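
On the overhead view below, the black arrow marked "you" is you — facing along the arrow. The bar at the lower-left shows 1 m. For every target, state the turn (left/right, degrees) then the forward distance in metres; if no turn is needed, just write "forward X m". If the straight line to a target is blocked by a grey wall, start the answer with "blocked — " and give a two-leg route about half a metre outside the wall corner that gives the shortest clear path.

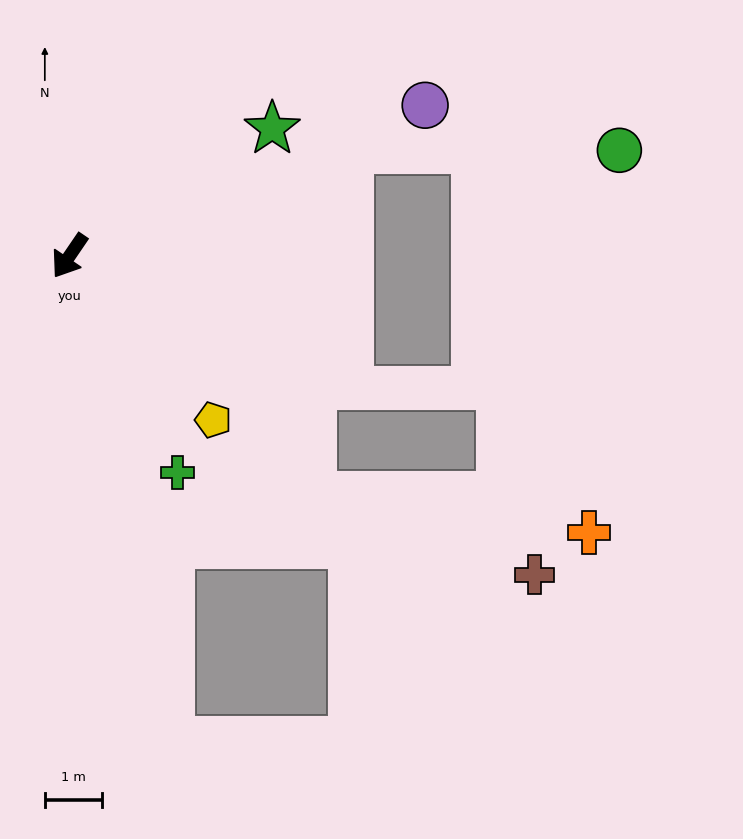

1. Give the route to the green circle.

blocked — turn left 145°, forward 5.2 m, then turn right 21°, forward 4.7 m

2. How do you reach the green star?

turn left 156°, forward 4.2 m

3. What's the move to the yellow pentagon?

turn left 75°, forward 3.8 m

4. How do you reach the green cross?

turn left 61°, forward 4.2 m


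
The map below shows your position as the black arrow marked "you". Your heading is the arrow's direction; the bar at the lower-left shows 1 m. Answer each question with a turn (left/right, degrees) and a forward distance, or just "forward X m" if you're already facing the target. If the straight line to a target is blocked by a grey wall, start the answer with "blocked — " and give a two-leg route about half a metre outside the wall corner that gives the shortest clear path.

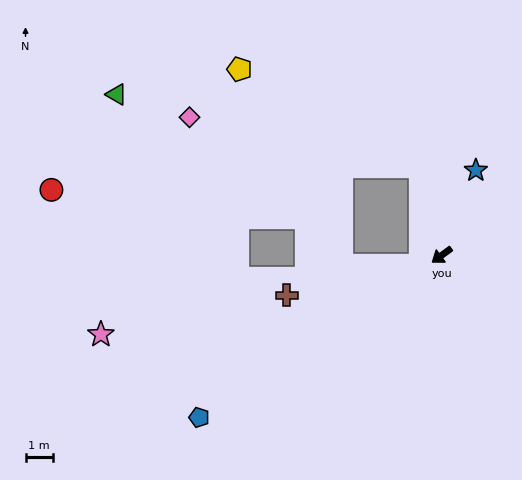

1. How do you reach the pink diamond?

blocked — turn right 113°, forward 3.3 m, then turn left 65°, forward 8.6 m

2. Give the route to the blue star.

turn right 148°, forward 3.3 m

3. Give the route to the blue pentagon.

turn right 2°, forward 10.6 m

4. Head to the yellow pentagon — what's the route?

blocked — turn right 113°, forward 3.3 m, then turn left 48°, forward 7.5 m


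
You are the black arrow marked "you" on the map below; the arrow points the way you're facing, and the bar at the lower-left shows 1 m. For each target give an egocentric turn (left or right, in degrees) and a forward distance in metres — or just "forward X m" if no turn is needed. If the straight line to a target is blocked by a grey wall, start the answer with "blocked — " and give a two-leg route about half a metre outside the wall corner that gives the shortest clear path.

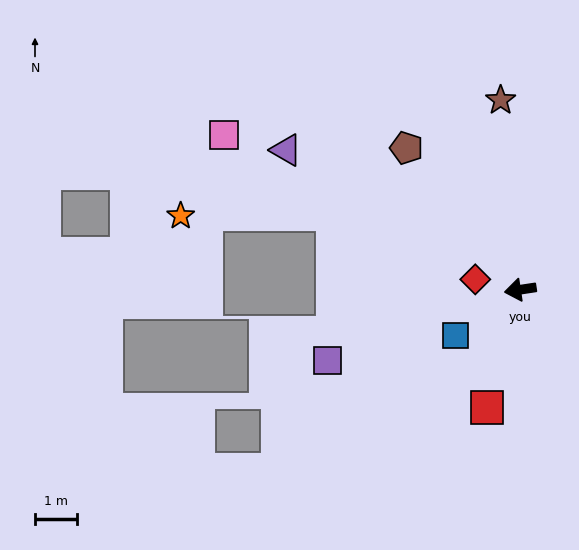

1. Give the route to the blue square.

turn left 27°, forward 1.9 m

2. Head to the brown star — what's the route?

turn right 93°, forward 4.6 m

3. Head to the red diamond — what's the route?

turn right 22°, forward 1.1 m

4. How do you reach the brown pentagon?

turn right 60°, forward 4.4 m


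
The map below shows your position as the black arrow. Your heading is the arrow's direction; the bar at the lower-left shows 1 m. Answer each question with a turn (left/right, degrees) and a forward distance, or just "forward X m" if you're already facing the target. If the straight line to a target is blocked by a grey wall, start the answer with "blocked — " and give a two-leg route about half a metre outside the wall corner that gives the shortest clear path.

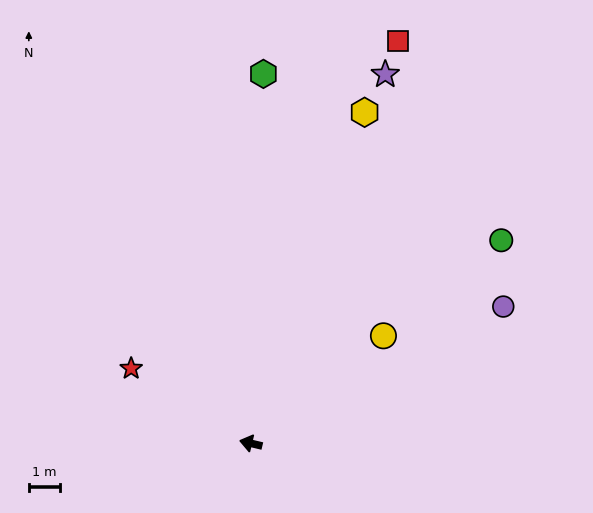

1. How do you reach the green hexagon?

turn right 79°, forward 11.9 m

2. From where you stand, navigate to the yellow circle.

turn right 128°, forward 5.5 m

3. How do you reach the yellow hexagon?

turn right 96°, forward 11.3 m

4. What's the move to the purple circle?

turn right 138°, forward 9.3 m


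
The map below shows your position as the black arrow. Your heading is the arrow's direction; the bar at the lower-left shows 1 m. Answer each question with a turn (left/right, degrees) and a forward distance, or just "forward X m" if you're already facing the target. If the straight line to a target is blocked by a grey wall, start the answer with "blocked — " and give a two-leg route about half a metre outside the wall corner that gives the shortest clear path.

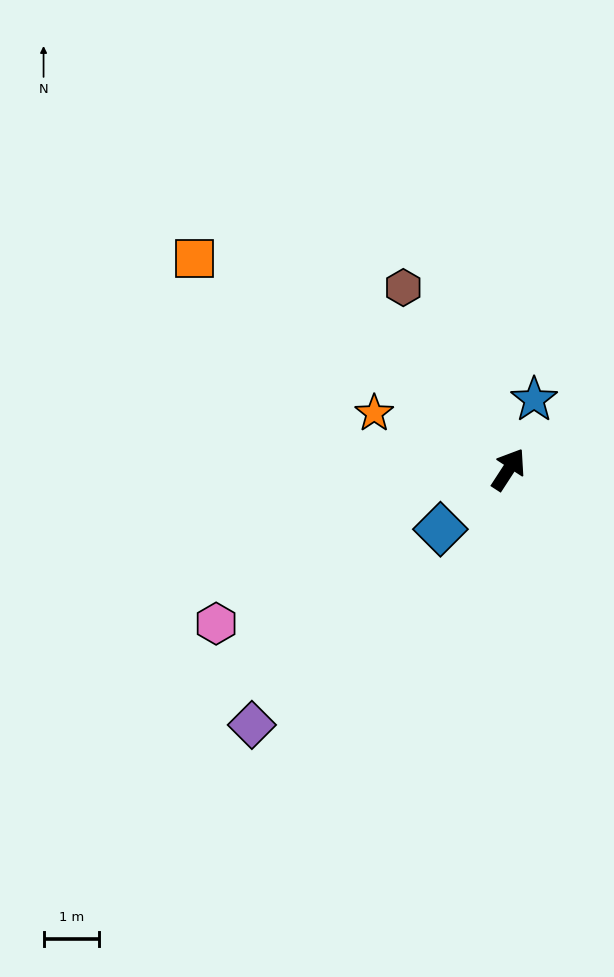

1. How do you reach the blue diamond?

turn left 164°, forward 1.6 m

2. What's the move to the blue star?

turn left 13°, forward 1.3 m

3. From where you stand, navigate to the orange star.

turn left 100°, forward 2.6 m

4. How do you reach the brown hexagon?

turn left 63°, forward 3.8 m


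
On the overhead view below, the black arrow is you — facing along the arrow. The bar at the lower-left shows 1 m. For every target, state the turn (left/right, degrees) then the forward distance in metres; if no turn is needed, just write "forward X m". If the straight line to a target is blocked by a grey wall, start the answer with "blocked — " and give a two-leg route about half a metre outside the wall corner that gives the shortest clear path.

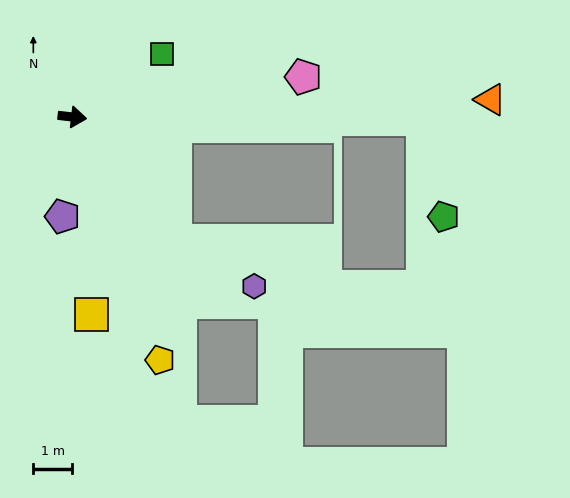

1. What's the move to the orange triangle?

turn left 9°, forward 10.7 m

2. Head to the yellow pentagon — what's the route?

turn right 64°, forward 6.6 m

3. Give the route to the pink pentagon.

turn left 16°, forward 6.0 m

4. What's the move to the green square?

turn left 42°, forward 2.8 m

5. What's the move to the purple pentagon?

turn right 89°, forward 2.6 m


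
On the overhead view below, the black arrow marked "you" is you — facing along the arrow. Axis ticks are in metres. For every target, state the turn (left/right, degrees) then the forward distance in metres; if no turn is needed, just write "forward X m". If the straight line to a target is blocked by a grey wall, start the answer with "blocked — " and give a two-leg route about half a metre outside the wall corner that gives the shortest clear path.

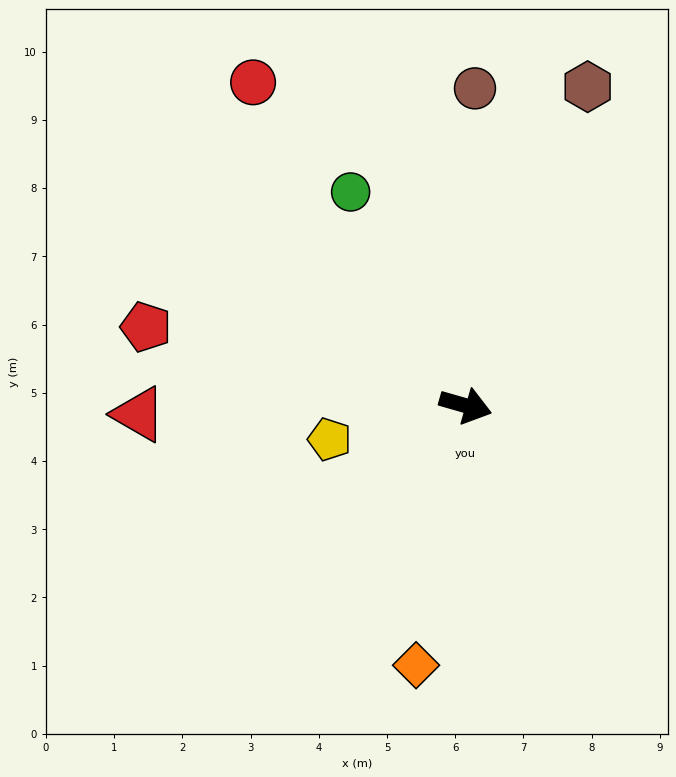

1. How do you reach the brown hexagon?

turn left 85°, forward 5.0 m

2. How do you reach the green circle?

turn left 134°, forward 3.6 m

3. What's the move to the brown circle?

turn left 104°, forward 4.7 m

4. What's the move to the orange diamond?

turn right 85°, forward 3.9 m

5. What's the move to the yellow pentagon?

turn right 150°, forward 2.1 m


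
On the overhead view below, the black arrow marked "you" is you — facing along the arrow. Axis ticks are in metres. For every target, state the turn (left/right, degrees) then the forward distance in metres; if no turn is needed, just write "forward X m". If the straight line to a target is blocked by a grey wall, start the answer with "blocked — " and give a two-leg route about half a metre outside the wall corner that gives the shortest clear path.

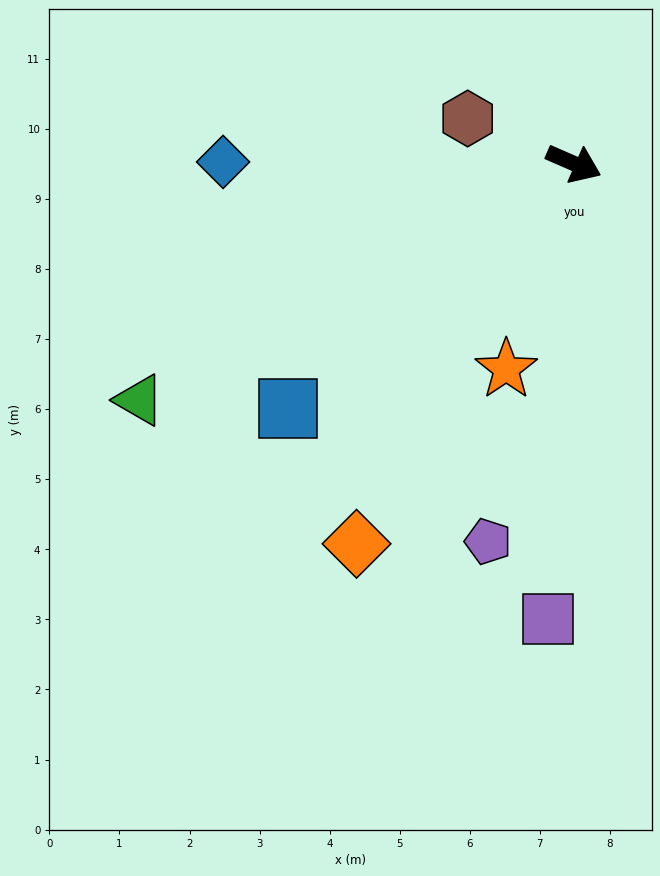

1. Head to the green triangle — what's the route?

turn right 128°, forward 7.1 m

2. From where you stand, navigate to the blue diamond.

turn right 157°, forward 5.0 m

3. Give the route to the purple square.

turn right 70°, forward 6.5 m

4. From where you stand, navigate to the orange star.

turn right 85°, forward 3.1 m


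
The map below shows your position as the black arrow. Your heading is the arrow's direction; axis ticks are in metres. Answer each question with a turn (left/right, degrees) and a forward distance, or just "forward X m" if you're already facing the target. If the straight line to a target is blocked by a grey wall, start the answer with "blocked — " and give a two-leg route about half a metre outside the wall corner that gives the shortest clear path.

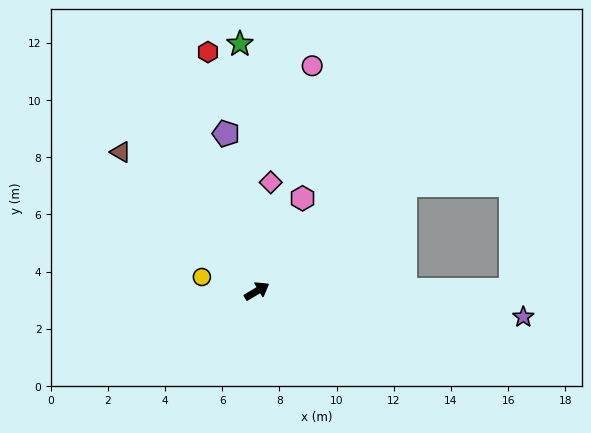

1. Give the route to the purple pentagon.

turn left 70°, forward 5.6 m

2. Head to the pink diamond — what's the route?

turn left 52°, forward 3.8 m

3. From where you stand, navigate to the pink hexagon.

turn left 33°, forward 3.6 m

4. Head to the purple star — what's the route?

turn right 36°, forward 9.4 m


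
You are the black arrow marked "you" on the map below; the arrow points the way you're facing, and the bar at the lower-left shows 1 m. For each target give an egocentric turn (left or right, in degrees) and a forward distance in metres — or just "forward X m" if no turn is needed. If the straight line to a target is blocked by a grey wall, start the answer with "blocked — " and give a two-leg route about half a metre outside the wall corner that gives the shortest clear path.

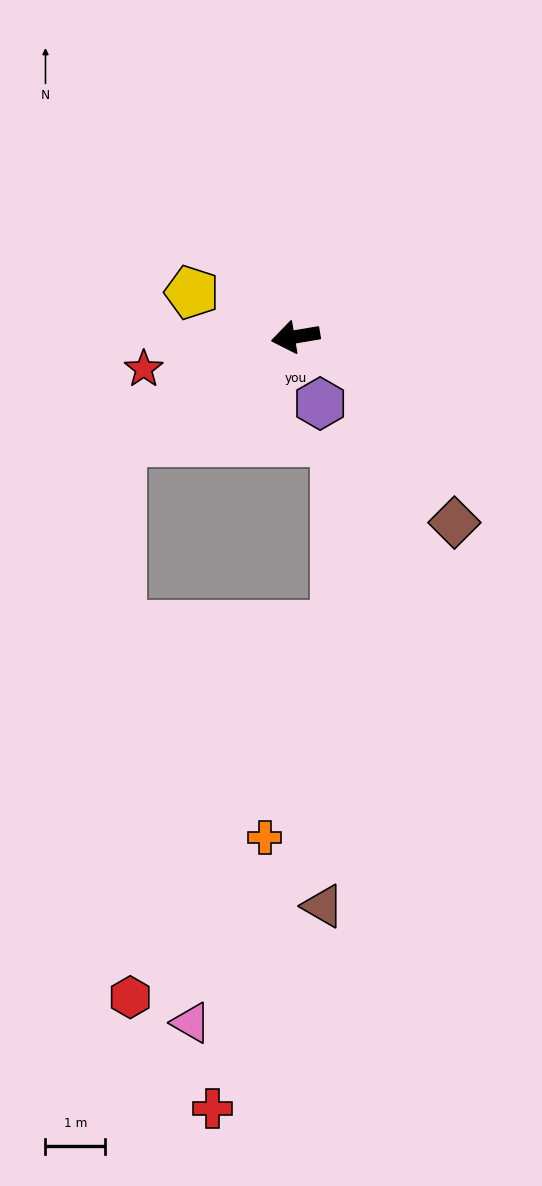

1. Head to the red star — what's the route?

turn left 2°, forward 2.6 m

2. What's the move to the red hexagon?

blocked — turn left 21°, forward 3.4 m, then turn left 60°, forward 9.3 m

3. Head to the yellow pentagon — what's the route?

turn right 33°, forward 1.9 m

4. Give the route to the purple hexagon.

turn left 101°, forward 1.2 m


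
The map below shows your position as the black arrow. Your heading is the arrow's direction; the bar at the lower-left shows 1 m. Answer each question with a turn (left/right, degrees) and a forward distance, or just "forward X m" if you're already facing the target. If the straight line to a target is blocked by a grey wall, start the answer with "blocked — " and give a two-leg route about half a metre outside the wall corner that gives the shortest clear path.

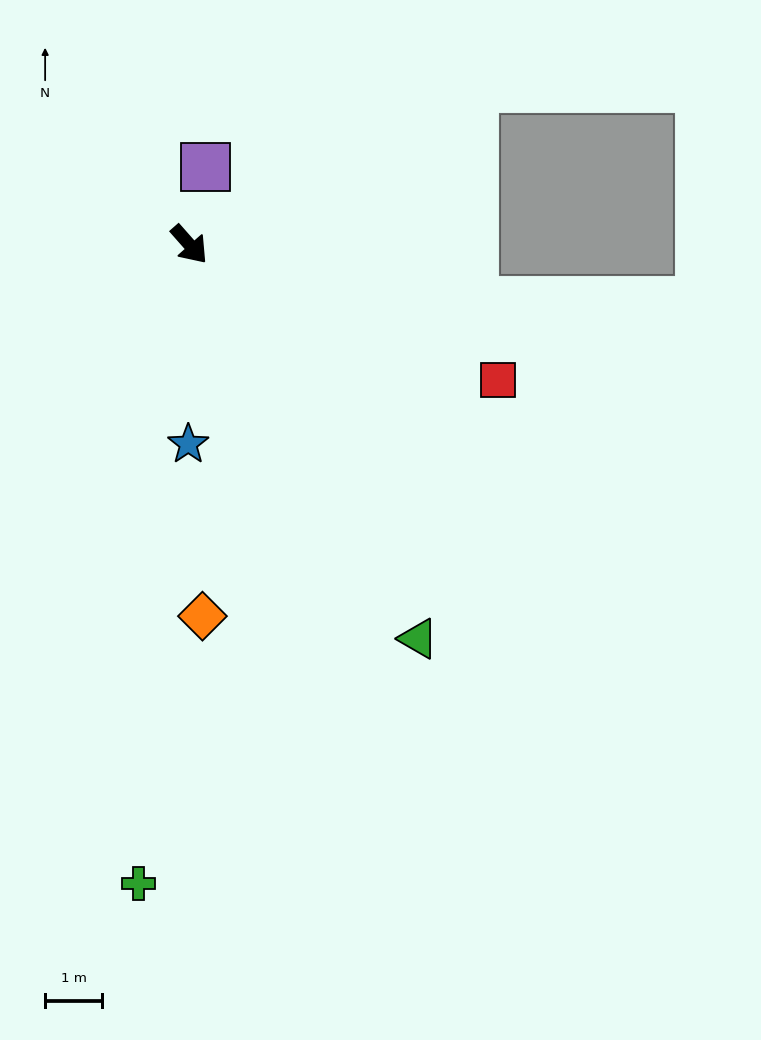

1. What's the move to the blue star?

turn right 42°, forward 3.5 m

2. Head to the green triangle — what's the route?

turn right 11°, forward 8.0 m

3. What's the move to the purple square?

turn left 127°, forward 1.4 m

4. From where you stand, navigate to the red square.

turn left 25°, forward 5.9 m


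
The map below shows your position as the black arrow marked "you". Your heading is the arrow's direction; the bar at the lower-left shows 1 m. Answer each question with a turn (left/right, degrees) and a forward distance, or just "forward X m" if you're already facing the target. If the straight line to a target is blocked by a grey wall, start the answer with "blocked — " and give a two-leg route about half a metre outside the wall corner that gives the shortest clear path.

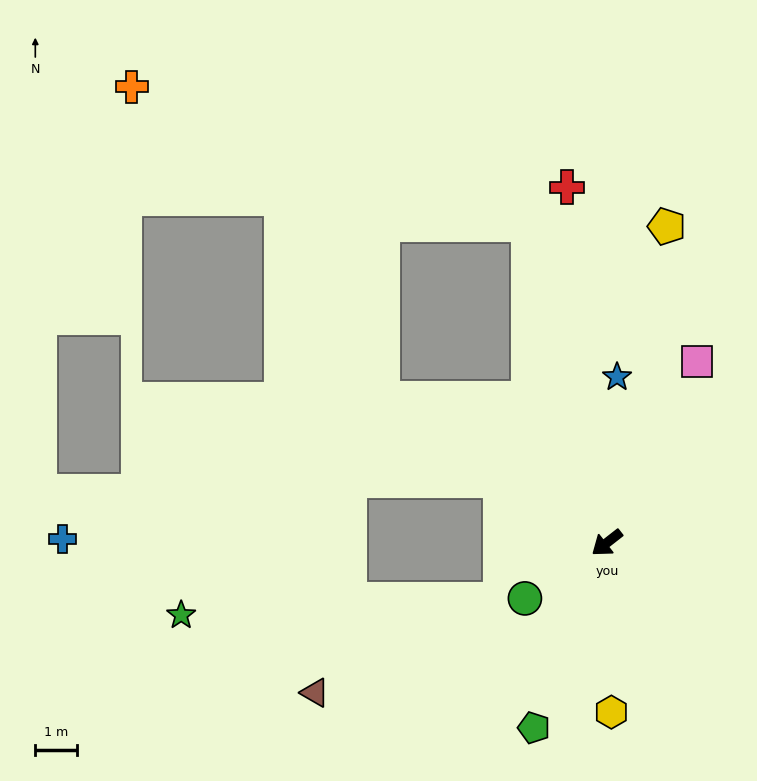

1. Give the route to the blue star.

turn right 132°, forward 3.9 m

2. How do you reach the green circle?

turn right 4°, forward 2.4 m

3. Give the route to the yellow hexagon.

turn left 54°, forward 4.0 m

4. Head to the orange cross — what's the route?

blocked — turn right 114°, forward 7.8 m, then turn left 57°, forward 10.0 m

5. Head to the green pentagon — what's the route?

turn left 30°, forward 4.7 m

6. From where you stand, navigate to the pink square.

turn right 154°, forward 4.8 m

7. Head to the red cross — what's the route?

turn right 122°, forward 8.5 m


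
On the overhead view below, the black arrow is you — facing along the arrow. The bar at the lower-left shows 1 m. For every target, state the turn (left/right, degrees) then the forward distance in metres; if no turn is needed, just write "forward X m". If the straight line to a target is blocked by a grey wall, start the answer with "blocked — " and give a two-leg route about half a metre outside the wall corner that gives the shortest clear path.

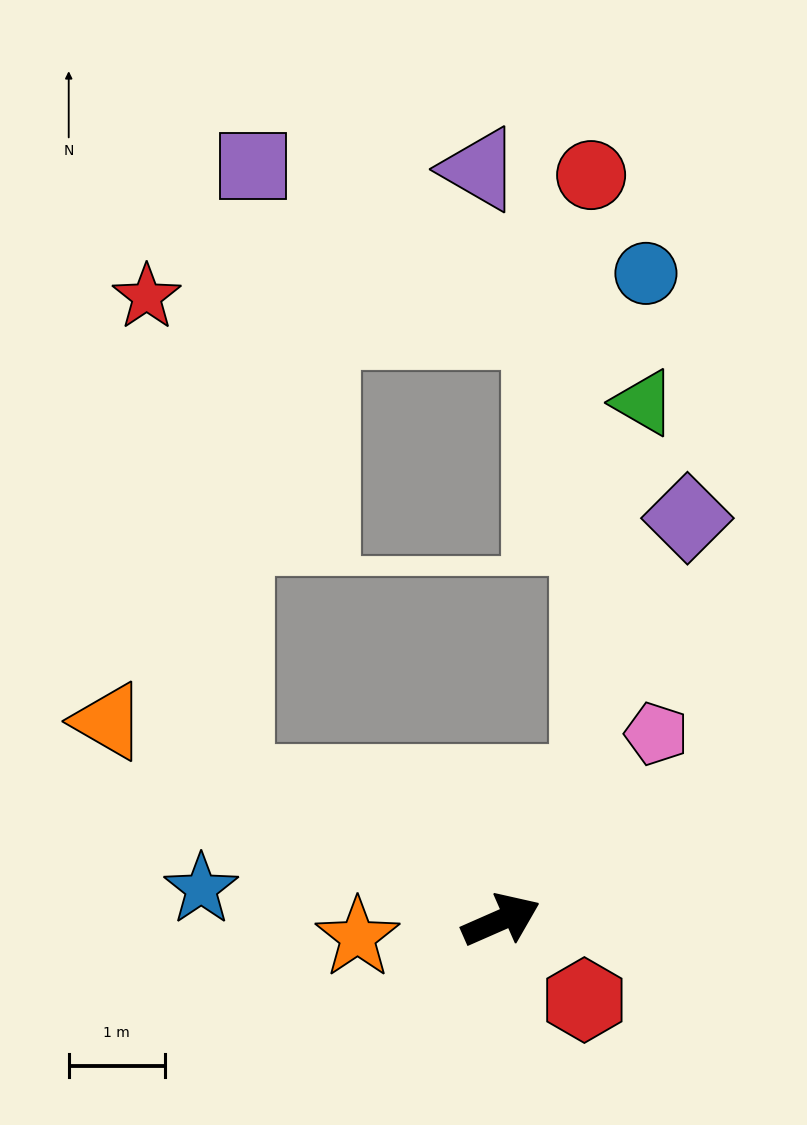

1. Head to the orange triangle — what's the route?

turn left 129°, forward 4.6 m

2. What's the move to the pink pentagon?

turn left 26°, forward 2.5 m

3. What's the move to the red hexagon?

turn right 68°, forward 1.2 m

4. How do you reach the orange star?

turn left 163°, forward 1.5 m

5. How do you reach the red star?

blocked — turn left 130°, forward 3.1 m, then turn right 54°, forward 5.2 m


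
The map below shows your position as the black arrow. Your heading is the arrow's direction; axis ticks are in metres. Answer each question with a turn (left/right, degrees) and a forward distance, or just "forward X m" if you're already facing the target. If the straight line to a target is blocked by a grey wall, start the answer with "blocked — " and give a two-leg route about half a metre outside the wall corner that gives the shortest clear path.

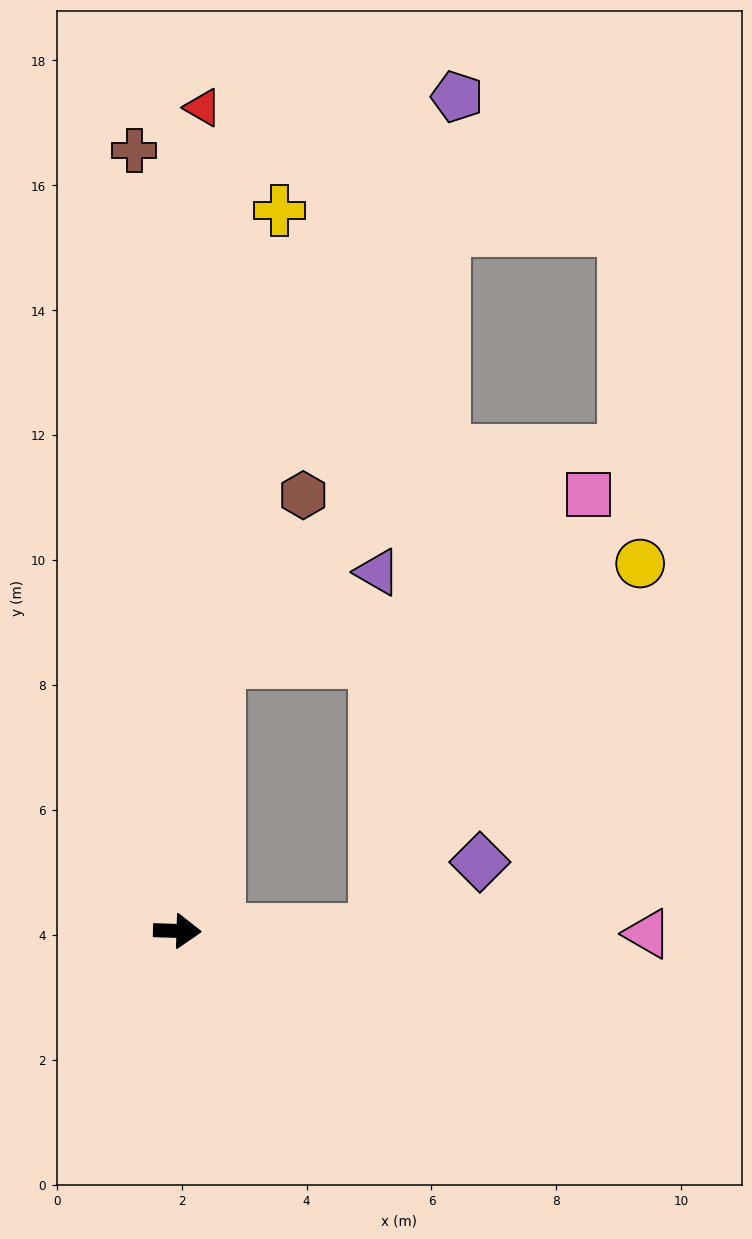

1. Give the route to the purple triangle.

blocked — turn left 83°, forward 4.4 m, then turn right 52°, forward 2.9 m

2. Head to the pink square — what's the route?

blocked — turn left 2°, forward 3.2 m, then turn left 64°, forward 7.8 m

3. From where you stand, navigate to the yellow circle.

blocked — turn left 2°, forward 3.2 m, then turn left 54°, forward 7.2 m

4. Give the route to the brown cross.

turn left 95°, forward 12.5 m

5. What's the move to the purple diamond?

blocked — turn left 2°, forward 3.2 m, then turn left 33°, forward 2.0 m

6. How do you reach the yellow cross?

turn left 84°, forward 11.7 m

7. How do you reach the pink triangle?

forward 7.5 m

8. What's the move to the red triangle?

turn left 90°, forward 13.2 m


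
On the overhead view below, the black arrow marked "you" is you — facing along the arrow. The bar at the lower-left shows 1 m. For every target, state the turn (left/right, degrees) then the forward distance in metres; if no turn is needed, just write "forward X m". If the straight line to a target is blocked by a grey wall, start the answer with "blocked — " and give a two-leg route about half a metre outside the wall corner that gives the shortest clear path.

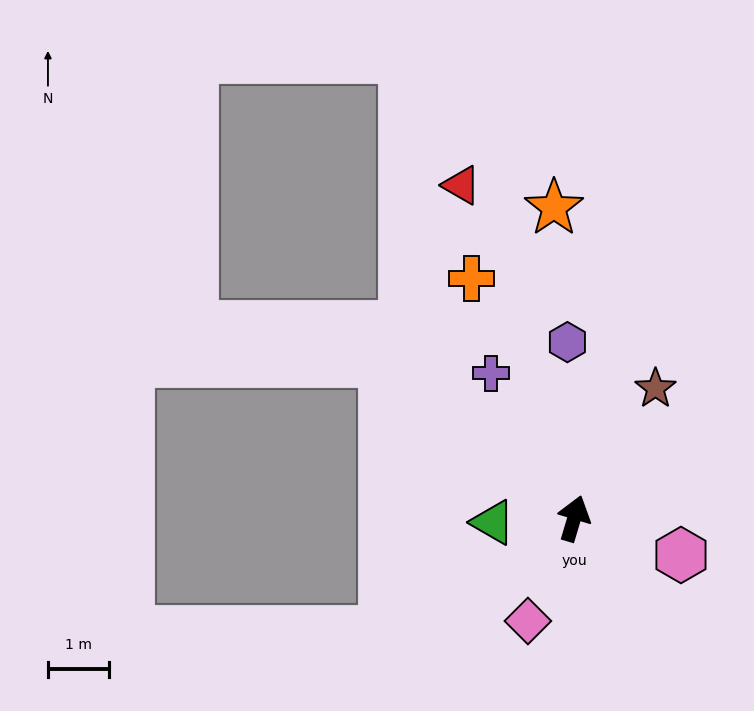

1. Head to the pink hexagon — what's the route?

turn right 92°, forward 1.8 m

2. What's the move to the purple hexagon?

turn left 19°, forward 2.9 m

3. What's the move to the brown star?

turn right 15°, forward 2.5 m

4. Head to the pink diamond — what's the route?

turn left 172°, forward 1.8 m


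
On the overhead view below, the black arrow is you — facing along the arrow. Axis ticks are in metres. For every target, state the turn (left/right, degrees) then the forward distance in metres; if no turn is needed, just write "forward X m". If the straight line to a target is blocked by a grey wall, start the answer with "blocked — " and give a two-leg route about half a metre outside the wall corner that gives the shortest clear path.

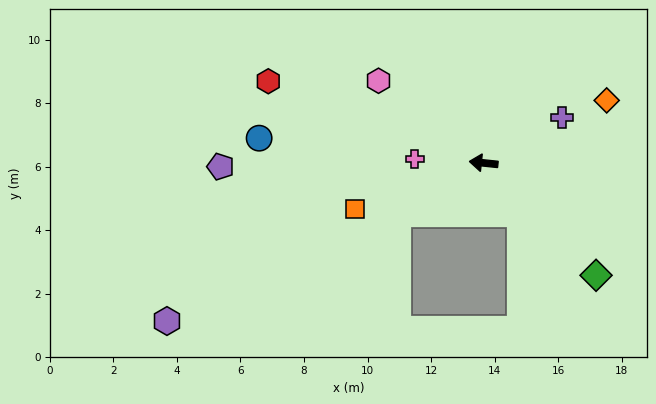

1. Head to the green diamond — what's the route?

turn left 141°, forward 5.0 m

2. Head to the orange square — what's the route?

turn left 26°, forward 4.3 m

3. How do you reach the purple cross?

turn right 144°, forward 2.9 m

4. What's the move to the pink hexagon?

turn right 32°, forward 4.2 m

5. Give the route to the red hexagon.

turn right 15°, forward 7.2 m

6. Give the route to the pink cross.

turn left 2°, forward 2.2 m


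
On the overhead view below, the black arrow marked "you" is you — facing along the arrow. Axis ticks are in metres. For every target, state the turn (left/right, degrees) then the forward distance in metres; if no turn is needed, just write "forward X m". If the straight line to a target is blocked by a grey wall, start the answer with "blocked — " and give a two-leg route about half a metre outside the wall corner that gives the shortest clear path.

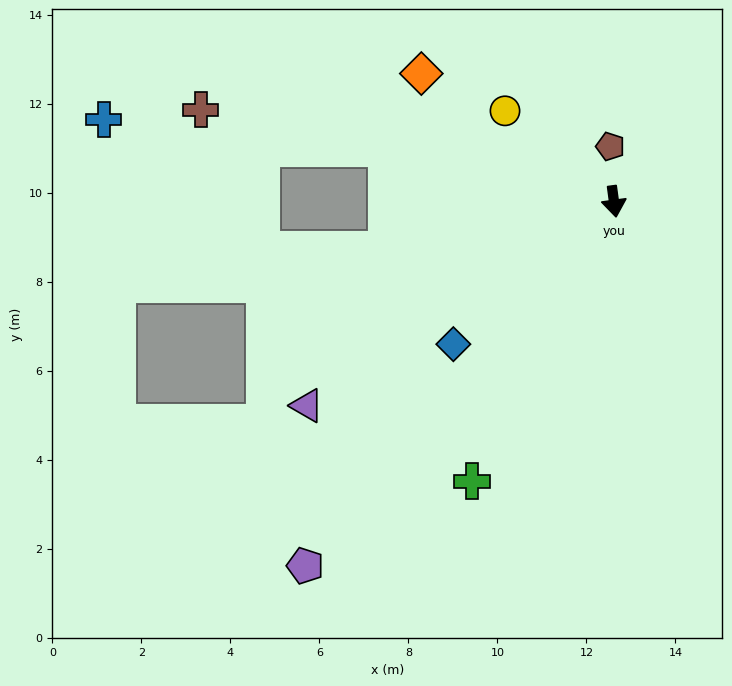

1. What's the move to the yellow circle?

turn right 137°, forward 3.2 m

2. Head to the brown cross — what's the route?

turn right 110°, forward 9.5 m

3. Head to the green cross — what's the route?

turn right 35°, forward 7.1 m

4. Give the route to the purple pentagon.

turn right 48°, forward 10.7 m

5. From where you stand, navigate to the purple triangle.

turn right 64°, forward 8.3 m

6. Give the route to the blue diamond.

turn right 56°, forward 4.8 m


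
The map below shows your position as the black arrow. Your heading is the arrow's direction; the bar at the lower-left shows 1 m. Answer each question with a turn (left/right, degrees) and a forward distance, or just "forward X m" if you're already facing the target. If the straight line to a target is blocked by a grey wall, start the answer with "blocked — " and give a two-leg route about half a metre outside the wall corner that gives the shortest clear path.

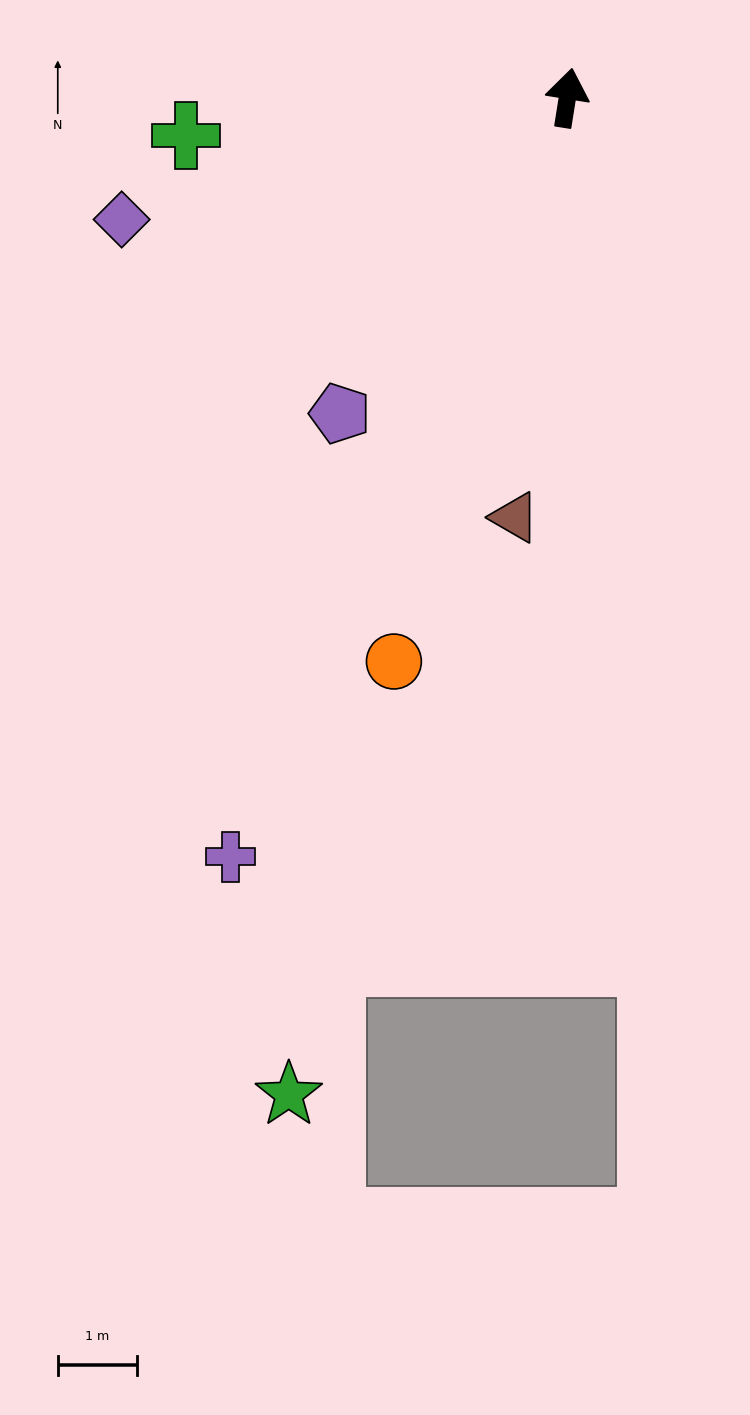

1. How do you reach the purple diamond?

turn left 114°, forward 5.8 m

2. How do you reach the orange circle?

turn left 172°, forward 7.4 m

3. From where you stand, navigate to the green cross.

turn left 105°, forward 4.8 m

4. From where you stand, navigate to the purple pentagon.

turn left 153°, forward 4.9 m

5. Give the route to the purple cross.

turn left 165°, forward 10.5 m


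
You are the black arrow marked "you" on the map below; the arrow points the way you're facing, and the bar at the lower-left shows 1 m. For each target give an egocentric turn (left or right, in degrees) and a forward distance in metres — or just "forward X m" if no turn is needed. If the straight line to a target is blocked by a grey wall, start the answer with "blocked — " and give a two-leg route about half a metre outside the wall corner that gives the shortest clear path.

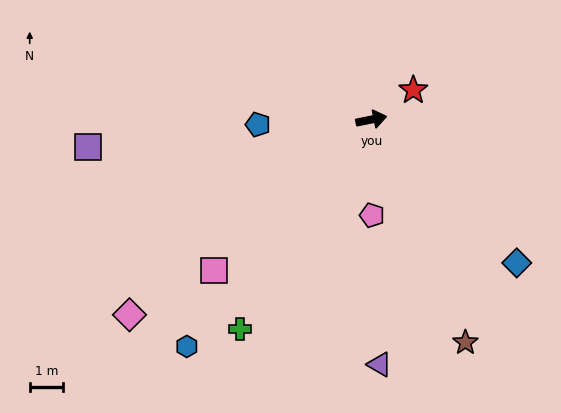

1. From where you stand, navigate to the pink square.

turn right 148°, forward 6.5 m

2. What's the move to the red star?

turn left 24°, forward 1.5 m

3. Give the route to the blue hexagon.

turn right 141°, forward 8.8 m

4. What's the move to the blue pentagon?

turn left 171°, forward 3.4 m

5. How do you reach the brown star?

turn right 79°, forward 7.3 m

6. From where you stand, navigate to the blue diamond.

turn right 56°, forward 6.1 m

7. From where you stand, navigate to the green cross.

turn right 134°, forward 7.4 m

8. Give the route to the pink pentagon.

turn right 101°, forward 2.9 m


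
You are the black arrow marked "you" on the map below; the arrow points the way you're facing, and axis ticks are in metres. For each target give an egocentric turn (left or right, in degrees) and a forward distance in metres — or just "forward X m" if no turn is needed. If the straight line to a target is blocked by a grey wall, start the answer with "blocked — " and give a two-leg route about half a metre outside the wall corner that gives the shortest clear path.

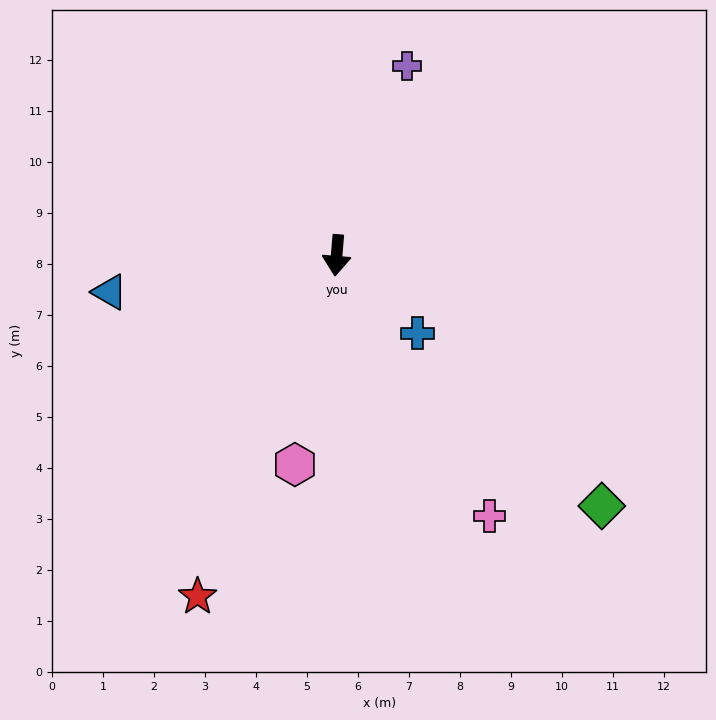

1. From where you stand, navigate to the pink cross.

turn left 35°, forward 5.9 m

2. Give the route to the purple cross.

turn left 164°, forward 4.0 m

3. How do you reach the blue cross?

turn left 51°, forward 2.2 m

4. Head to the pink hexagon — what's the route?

turn right 7°, forward 4.2 m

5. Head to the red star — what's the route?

turn right 18°, forward 7.2 m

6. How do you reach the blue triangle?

turn right 76°, forward 4.5 m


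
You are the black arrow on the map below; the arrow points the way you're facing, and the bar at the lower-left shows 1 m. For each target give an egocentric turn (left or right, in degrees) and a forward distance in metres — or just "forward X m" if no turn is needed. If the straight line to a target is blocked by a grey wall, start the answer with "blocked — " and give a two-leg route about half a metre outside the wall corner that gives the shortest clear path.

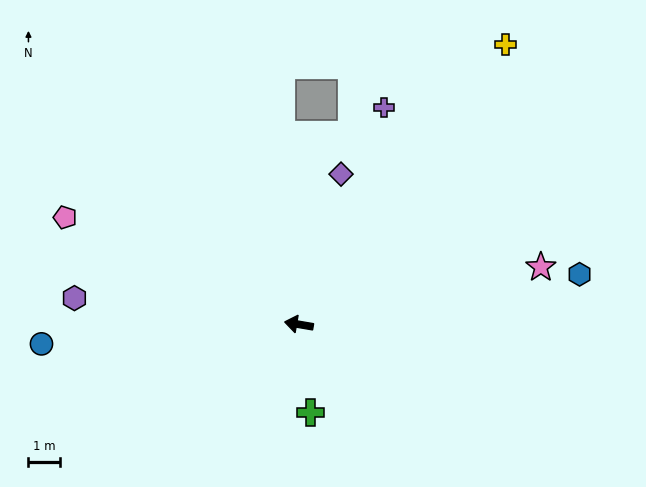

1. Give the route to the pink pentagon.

turn right 15°, forward 8.1 m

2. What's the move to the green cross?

turn left 107°, forward 2.8 m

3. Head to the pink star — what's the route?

turn right 157°, forward 7.8 m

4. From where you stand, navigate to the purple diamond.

turn right 96°, forward 4.9 m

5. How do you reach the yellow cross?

turn right 117°, forward 10.9 m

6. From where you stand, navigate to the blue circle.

turn left 14°, forward 8.1 m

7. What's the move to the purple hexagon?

turn left 3°, forward 7.1 m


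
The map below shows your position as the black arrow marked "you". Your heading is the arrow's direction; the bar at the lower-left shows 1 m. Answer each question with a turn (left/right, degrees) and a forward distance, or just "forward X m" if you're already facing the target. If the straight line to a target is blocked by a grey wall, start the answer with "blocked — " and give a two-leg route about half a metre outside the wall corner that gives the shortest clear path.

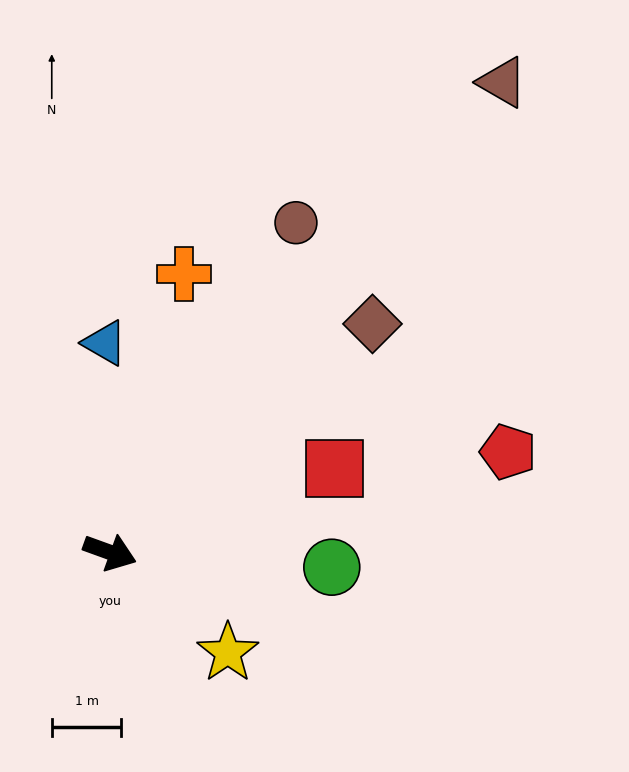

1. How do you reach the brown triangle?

turn left 70°, forward 8.8 m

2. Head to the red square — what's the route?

turn left 40°, forward 3.4 m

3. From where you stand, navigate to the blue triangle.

turn left 111°, forward 3.0 m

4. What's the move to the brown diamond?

turn left 61°, forward 5.0 m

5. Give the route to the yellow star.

turn right 21°, forward 2.2 m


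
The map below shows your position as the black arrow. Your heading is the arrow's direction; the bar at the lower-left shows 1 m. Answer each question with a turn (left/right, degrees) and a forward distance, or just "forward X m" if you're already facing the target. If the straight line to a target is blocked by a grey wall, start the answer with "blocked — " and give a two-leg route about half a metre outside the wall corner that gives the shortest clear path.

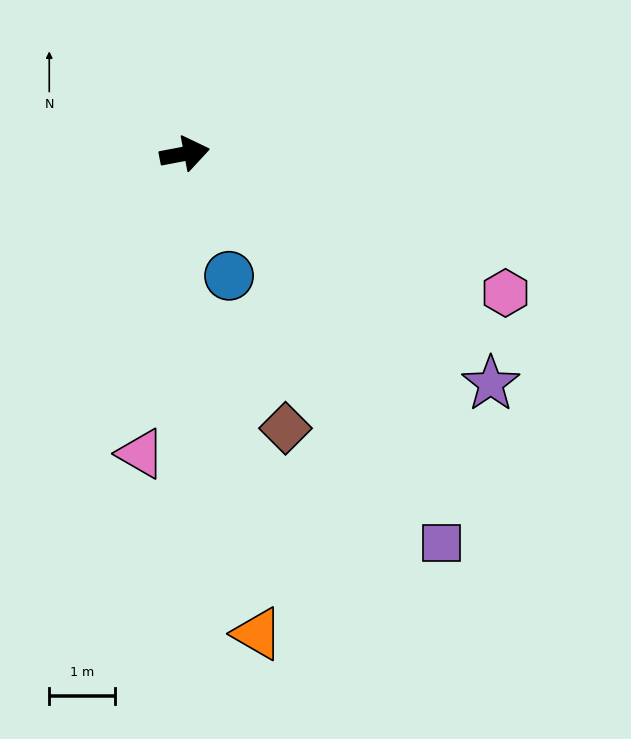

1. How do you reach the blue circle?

turn right 81°, forward 2.0 m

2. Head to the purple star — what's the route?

turn right 48°, forward 5.9 m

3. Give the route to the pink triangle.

turn right 109°, forward 4.6 m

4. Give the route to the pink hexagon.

turn right 34°, forward 5.4 m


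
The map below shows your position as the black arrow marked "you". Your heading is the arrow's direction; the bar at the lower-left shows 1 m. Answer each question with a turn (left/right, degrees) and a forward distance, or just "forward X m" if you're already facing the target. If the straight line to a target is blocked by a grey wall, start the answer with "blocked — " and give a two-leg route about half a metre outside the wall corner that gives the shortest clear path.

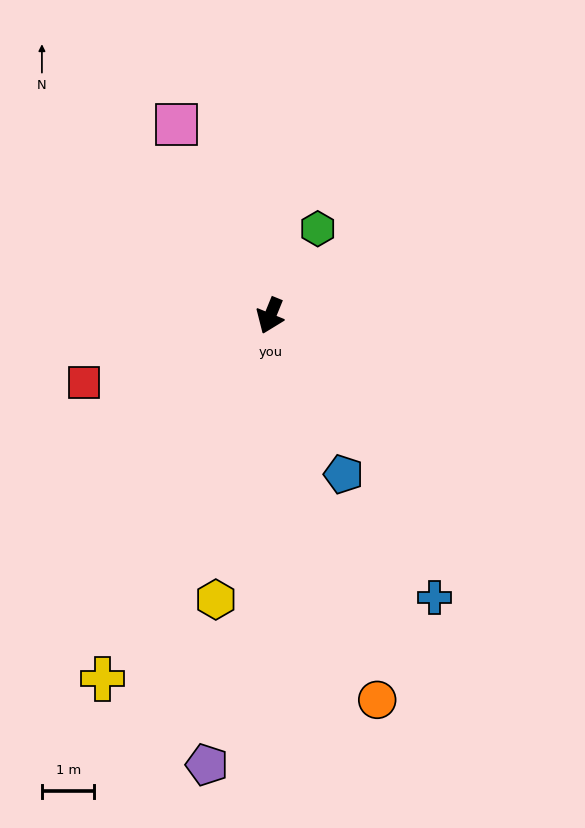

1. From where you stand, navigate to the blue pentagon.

turn left 47°, forward 3.3 m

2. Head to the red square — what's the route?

turn right 48°, forward 3.8 m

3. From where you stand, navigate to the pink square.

turn right 132°, forward 4.1 m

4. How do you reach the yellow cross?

turn right 3°, forward 7.6 m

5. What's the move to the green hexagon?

turn left 173°, forward 1.9 m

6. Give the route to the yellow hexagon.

turn left 11°, forward 5.5 m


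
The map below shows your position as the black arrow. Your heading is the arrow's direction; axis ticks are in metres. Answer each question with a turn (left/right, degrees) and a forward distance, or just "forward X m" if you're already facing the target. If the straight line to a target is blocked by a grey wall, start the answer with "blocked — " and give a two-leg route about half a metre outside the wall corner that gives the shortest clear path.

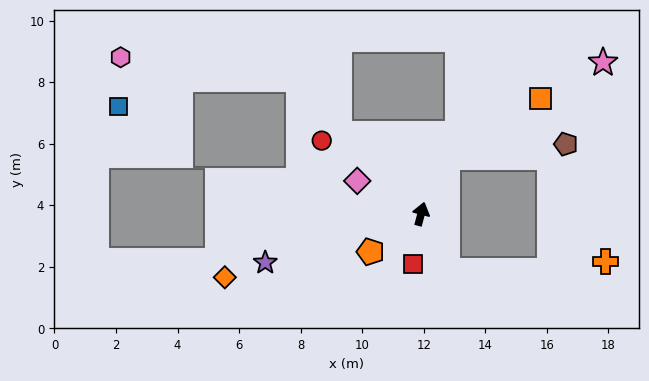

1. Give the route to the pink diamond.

turn left 77°, forward 2.3 m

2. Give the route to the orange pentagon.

turn left 142°, forward 2.1 m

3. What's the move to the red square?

turn right 174°, forward 1.7 m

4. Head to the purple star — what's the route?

turn left 122°, forward 5.3 m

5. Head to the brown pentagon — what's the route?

blocked — turn right 10°, forward 2.0 m, then turn right 59°, forward 3.9 m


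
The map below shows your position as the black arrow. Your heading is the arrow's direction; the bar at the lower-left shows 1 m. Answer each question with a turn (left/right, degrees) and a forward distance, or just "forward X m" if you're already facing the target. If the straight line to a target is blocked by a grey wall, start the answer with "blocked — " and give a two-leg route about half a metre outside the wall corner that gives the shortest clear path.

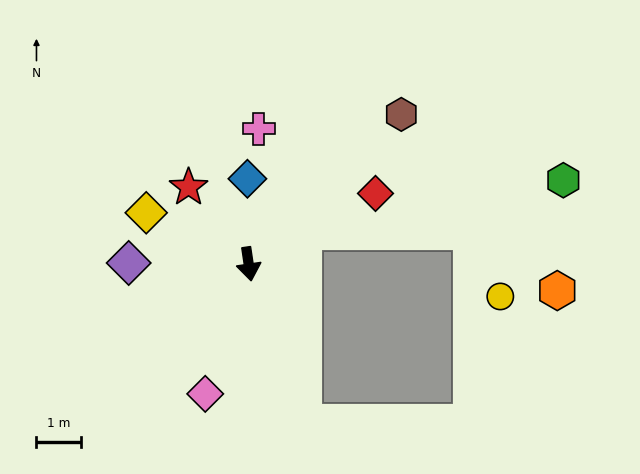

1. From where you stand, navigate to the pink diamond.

turn right 27°, forward 3.1 m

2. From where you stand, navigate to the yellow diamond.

turn right 125°, forward 2.6 m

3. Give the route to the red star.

turn right 150°, forward 2.2 m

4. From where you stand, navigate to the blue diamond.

turn left 172°, forward 1.9 m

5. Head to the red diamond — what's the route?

turn left 111°, forward 3.3 m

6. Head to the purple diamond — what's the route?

turn right 99°, forward 2.7 m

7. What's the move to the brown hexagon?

turn left 126°, forward 4.8 m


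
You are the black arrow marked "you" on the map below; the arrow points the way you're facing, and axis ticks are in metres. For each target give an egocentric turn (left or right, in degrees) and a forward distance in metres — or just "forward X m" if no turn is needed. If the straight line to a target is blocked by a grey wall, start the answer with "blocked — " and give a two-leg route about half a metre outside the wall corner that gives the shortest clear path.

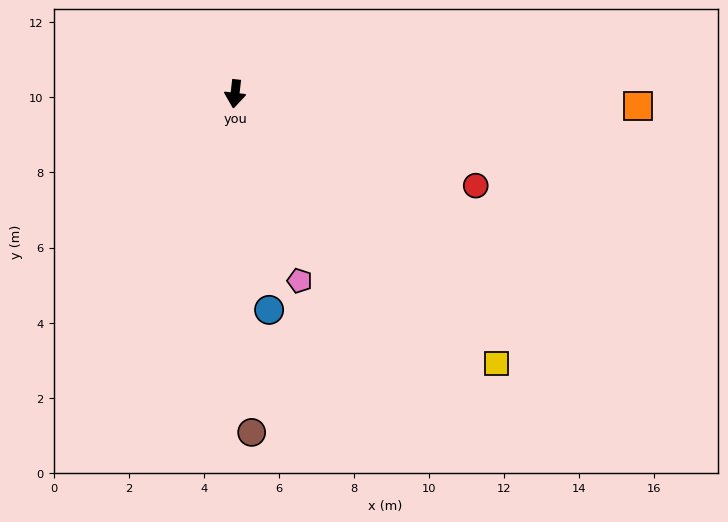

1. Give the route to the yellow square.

turn left 51°, forward 10.0 m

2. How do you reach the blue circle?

turn left 16°, forward 5.8 m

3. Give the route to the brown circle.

turn left 9°, forward 9.0 m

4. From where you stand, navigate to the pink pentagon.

turn left 26°, forward 5.3 m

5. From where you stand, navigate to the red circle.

turn left 76°, forward 6.9 m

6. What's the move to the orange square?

turn left 95°, forward 10.7 m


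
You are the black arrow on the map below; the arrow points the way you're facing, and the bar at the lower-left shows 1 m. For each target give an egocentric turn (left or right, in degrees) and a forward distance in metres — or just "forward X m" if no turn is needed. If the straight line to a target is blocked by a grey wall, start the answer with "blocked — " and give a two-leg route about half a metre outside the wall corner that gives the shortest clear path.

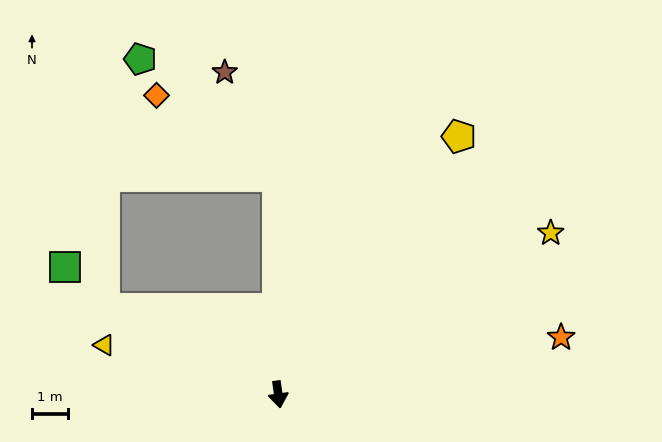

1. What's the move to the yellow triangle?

turn right 114°, forward 5.1 m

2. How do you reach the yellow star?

turn left 113°, forward 8.9 m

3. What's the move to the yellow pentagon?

turn left 137°, forward 8.8 m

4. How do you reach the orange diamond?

blocked — turn left 172°, forward 6.1 m, then turn left 56°, forward 4.1 m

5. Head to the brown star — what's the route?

blocked — turn left 172°, forward 6.1 m, then turn left 27°, forward 3.3 m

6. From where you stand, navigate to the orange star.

turn left 93°, forward 8.1 m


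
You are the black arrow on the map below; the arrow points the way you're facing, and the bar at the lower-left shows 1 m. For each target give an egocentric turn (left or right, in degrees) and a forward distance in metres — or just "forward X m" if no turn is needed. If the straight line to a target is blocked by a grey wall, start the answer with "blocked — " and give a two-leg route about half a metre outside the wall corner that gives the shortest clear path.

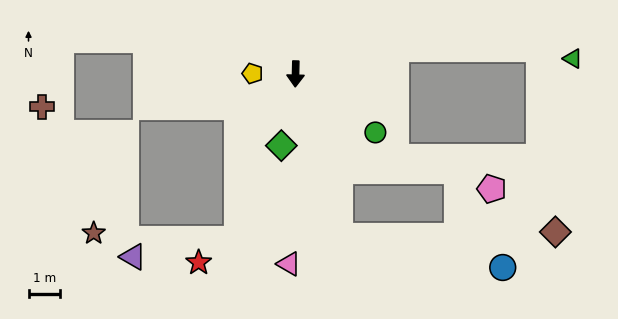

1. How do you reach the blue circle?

blocked — turn left 16°, forward 5.3 m, then turn left 64°, forward 5.3 m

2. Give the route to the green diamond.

turn right 10°, forward 2.3 m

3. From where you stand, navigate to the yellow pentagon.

turn right 89°, forward 1.4 m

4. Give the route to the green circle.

turn left 55°, forward 3.1 m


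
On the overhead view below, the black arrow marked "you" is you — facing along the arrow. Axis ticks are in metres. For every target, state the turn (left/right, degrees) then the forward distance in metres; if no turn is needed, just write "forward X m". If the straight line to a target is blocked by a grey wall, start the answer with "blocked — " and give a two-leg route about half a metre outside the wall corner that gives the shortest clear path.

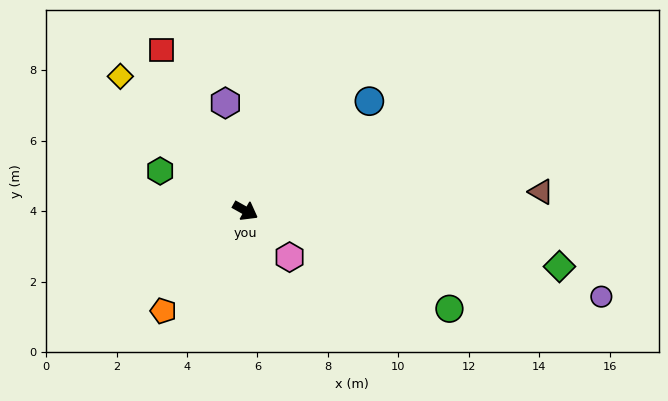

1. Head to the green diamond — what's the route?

turn left 19°, forward 9.1 m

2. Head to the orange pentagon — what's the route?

turn right 100°, forward 3.7 m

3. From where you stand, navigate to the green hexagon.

turn right 176°, forward 2.7 m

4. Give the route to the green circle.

turn left 4°, forward 6.4 m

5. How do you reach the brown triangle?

turn left 33°, forward 8.4 m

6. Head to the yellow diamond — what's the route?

turn left 162°, forward 5.2 m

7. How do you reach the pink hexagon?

turn right 17°, forward 1.8 m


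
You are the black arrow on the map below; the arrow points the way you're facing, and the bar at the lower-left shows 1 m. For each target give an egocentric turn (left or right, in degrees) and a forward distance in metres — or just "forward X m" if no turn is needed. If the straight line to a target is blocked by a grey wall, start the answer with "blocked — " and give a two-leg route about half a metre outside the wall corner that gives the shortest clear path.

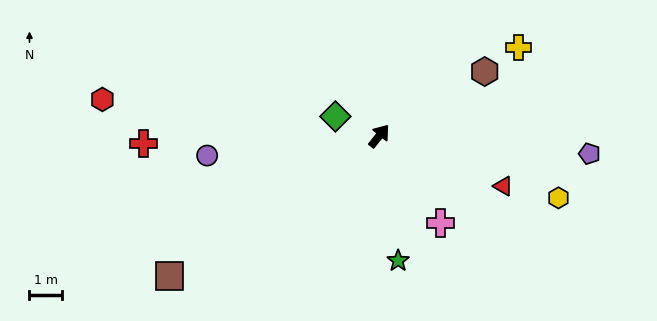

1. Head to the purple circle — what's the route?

turn left 135°, forward 5.3 m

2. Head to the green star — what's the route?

turn right 133°, forward 3.9 m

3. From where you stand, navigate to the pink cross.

turn right 106°, forward 3.3 m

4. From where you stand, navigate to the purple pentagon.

turn right 56°, forward 6.5 m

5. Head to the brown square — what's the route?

turn left 162°, forward 7.8 m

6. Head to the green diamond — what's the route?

turn left 105°, forward 1.5 m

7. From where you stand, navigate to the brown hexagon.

turn right 20°, forward 3.8 m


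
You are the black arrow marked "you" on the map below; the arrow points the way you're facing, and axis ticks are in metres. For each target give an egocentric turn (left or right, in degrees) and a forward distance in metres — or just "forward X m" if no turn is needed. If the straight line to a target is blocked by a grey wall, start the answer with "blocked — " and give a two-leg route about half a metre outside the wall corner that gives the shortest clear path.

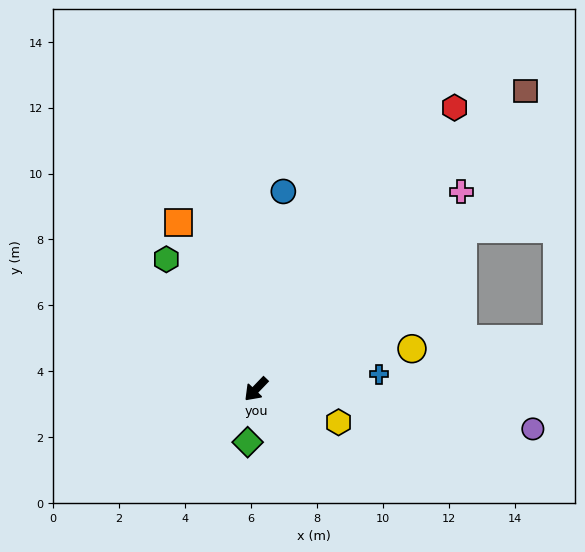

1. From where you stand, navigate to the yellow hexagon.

turn left 112°, forward 2.7 m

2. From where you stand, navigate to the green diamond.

turn left 35°, forward 1.6 m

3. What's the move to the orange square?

turn right 111°, forward 5.6 m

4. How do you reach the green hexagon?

turn right 102°, forward 4.8 m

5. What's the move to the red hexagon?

turn right 171°, forward 10.4 m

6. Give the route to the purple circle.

turn left 126°, forward 8.5 m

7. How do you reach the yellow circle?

turn left 148°, forward 4.9 m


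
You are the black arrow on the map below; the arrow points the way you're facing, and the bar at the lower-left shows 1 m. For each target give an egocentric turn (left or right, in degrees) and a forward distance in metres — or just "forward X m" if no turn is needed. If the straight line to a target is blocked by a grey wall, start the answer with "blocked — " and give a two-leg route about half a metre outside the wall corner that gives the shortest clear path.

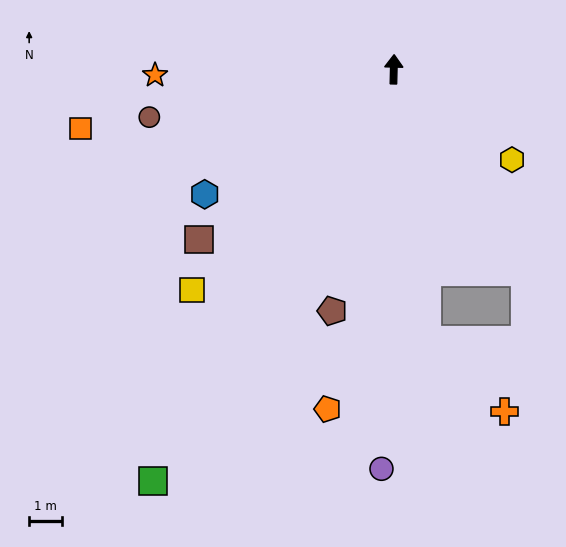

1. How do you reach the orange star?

turn left 93°, forward 7.3 m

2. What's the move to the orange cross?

blocked — turn right 172°, forward 8.3 m, then turn left 40°, forward 3.2 m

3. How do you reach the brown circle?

turn left 102°, forward 7.6 m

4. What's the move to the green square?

turn left 151°, forward 14.5 m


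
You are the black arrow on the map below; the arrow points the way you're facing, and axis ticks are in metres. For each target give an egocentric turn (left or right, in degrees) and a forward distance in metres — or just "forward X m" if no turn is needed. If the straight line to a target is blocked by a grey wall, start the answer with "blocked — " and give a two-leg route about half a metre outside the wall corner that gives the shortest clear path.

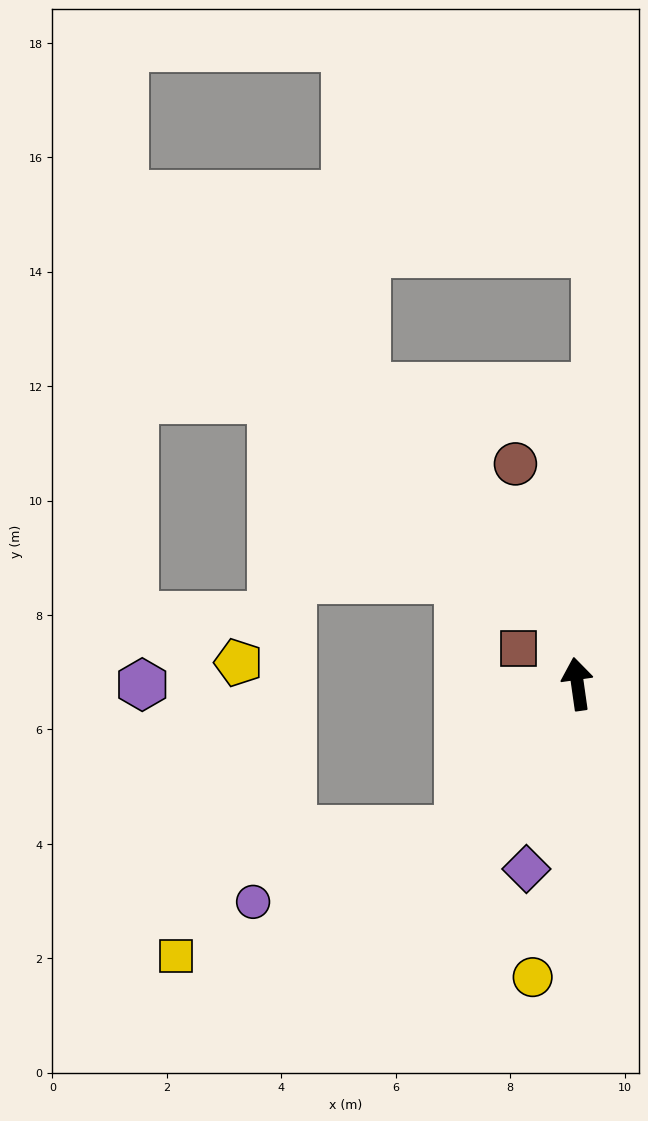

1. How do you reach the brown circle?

turn left 8°, forward 4.0 m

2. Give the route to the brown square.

turn left 51°, forward 1.2 m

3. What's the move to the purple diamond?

turn left 156°, forward 3.4 m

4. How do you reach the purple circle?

blocked — turn left 133°, forward 3.3 m, then turn right 32°, forward 3.8 m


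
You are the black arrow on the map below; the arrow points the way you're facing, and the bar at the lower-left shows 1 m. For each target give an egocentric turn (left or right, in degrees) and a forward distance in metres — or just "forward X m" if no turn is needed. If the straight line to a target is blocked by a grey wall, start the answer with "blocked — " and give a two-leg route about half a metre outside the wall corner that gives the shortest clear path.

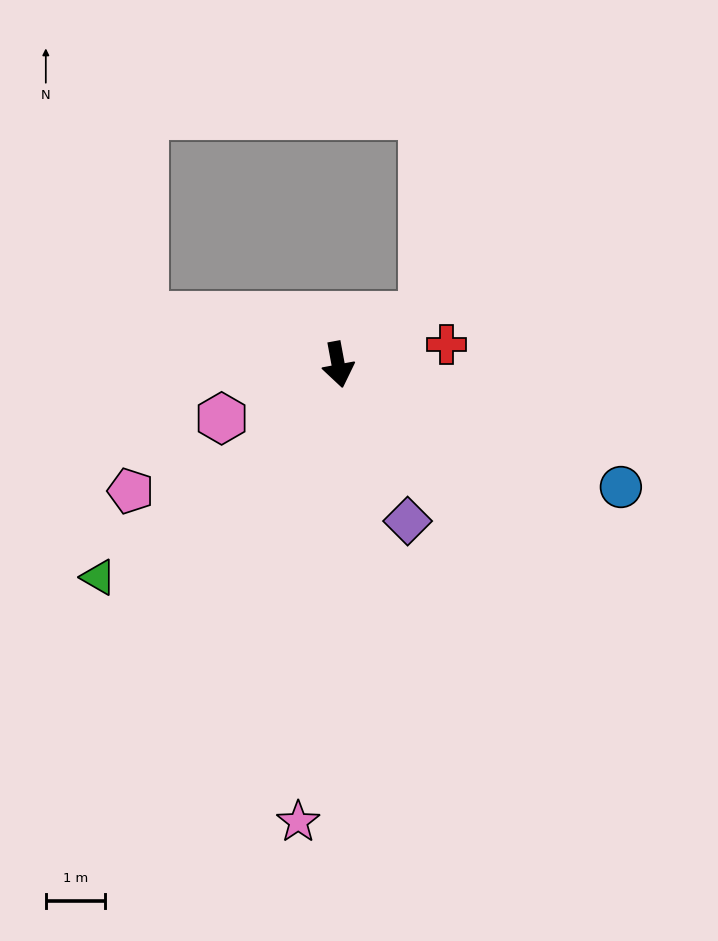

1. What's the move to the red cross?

turn left 90°, forward 1.9 m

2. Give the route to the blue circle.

turn left 56°, forward 5.2 m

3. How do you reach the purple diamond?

turn left 13°, forward 2.9 m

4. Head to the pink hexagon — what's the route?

turn right 76°, forward 2.2 m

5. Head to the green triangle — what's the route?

turn right 59°, forward 5.4 m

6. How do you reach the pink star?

turn right 16°, forward 7.8 m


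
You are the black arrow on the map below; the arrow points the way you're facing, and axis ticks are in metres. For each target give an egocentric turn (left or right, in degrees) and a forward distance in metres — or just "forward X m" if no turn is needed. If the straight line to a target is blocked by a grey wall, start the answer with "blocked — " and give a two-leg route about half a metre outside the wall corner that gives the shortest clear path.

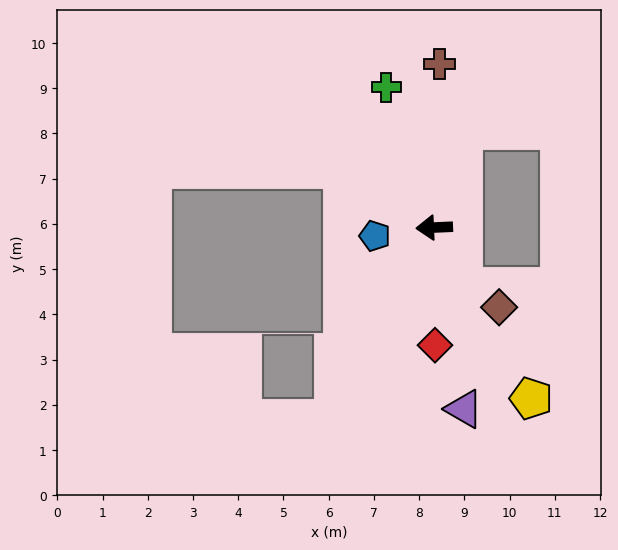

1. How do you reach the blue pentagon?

turn left 6°, forward 1.3 m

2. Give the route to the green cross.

turn right 74°, forward 3.3 m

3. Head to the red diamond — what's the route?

turn left 88°, forward 2.6 m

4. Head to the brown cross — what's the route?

turn right 94°, forward 3.6 m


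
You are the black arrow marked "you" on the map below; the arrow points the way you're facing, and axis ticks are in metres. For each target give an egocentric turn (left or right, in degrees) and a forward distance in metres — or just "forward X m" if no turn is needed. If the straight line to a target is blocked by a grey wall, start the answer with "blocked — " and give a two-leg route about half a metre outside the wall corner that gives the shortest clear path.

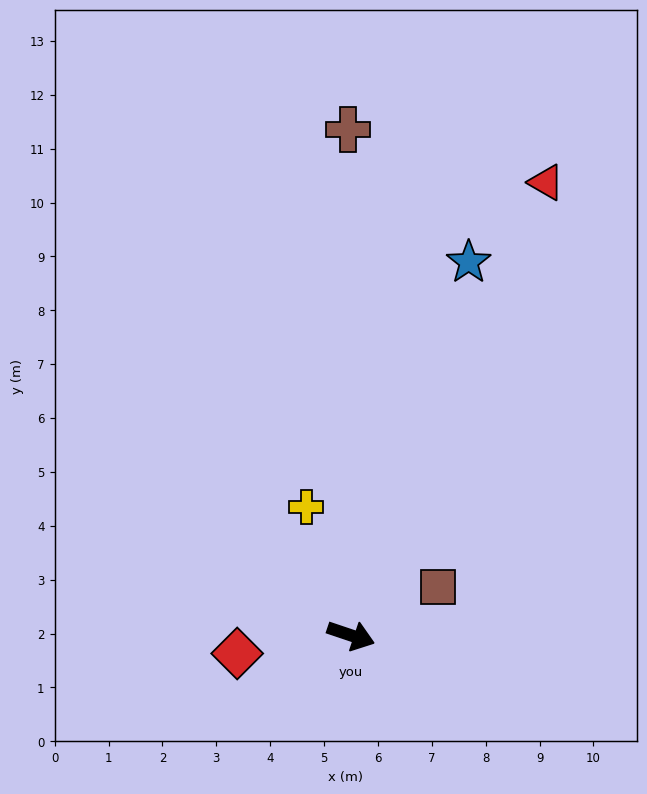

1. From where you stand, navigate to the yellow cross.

turn left 128°, forward 2.5 m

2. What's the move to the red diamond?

turn right 152°, forward 2.1 m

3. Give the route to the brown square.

turn left 47°, forward 1.8 m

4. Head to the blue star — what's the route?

turn left 91°, forward 7.3 m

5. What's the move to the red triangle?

turn left 85°, forward 9.2 m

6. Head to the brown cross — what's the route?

turn left 109°, forward 9.4 m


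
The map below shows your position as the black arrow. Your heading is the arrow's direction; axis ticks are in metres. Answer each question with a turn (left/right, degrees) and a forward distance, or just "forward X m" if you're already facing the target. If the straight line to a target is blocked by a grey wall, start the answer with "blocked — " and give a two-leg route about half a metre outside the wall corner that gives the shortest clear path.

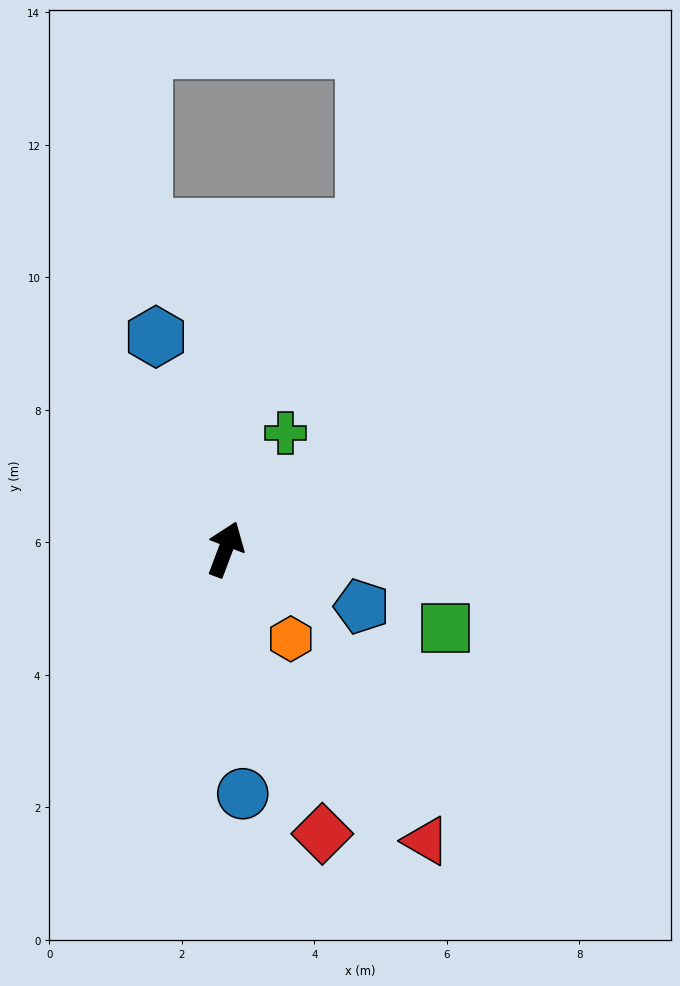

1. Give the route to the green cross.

turn right 7°, forward 2.0 m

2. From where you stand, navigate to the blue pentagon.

turn right 92°, forward 2.2 m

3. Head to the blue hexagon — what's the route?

turn left 39°, forward 3.4 m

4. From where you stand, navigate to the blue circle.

turn right 155°, forward 3.7 m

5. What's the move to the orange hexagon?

turn right 123°, forward 1.7 m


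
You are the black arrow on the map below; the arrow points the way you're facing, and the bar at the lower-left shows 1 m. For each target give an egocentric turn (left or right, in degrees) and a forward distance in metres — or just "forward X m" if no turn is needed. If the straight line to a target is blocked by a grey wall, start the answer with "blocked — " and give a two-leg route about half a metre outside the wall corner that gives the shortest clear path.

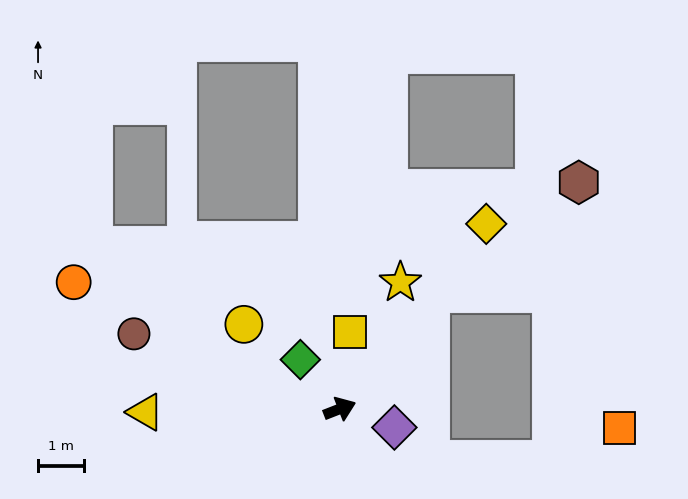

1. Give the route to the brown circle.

turn left 139°, forward 4.8 m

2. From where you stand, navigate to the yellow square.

turn left 61°, forward 1.7 m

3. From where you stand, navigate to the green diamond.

turn left 107°, forward 1.4 m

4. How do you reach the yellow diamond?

turn left 30°, forward 5.2 m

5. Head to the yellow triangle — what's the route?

turn left 160°, forward 4.3 m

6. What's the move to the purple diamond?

turn right 40°, forward 1.3 m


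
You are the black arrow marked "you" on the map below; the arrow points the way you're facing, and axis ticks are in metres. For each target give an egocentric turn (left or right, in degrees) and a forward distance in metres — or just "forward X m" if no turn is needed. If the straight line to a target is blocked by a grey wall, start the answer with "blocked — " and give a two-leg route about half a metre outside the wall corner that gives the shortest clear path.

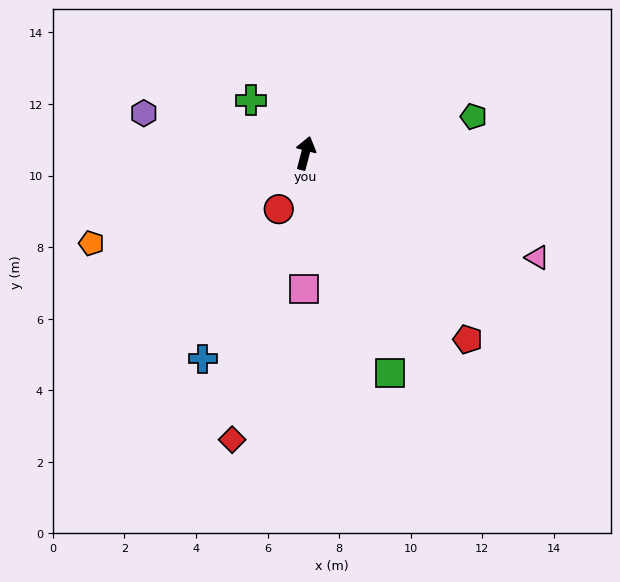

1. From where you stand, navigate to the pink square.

turn right 166°, forward 3.8 m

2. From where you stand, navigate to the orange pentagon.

turn left 127°, forward 6.5 m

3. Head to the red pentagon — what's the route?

turn right 124°, forward 6.9 m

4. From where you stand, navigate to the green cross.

turn left 60°, forward 2.1 m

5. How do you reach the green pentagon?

turn right 63°, forward 4.8 m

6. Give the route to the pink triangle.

turn right 100°, forward 7.1 m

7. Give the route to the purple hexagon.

turn left 91°, forward 4.7 m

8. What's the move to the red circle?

turn left 169°, forward 1.7 m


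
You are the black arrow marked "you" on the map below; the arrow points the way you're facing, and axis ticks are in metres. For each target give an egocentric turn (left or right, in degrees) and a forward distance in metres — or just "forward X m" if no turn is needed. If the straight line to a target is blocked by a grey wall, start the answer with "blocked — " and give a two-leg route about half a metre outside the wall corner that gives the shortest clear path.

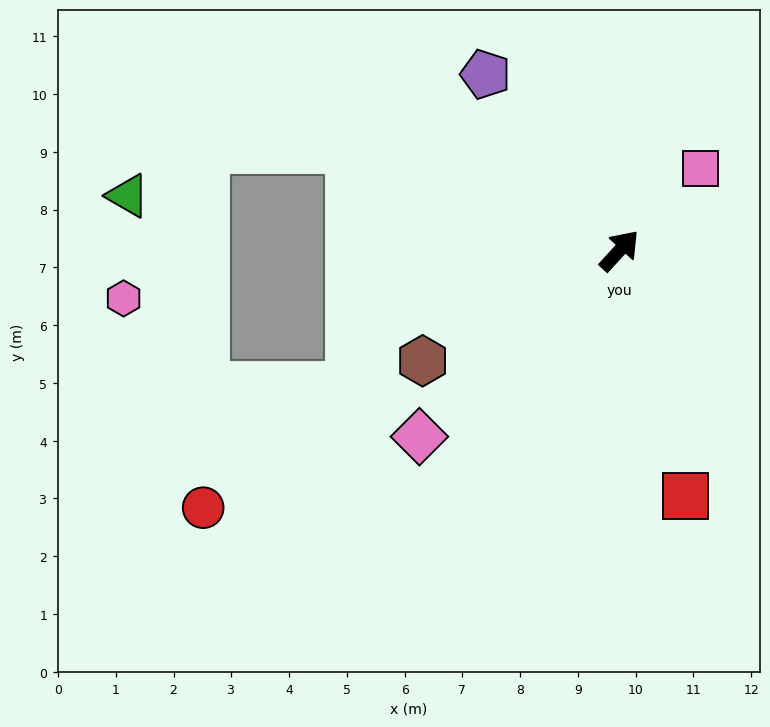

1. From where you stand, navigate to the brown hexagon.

turn left 162°, forward 3.9 m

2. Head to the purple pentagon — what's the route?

turn left 80°, forward 3.8 m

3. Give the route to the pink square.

turn right 2°, forward 2.0 m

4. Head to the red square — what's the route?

turn right 123°, forward 4.4 m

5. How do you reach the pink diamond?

turn left 175°, forward 4.7 m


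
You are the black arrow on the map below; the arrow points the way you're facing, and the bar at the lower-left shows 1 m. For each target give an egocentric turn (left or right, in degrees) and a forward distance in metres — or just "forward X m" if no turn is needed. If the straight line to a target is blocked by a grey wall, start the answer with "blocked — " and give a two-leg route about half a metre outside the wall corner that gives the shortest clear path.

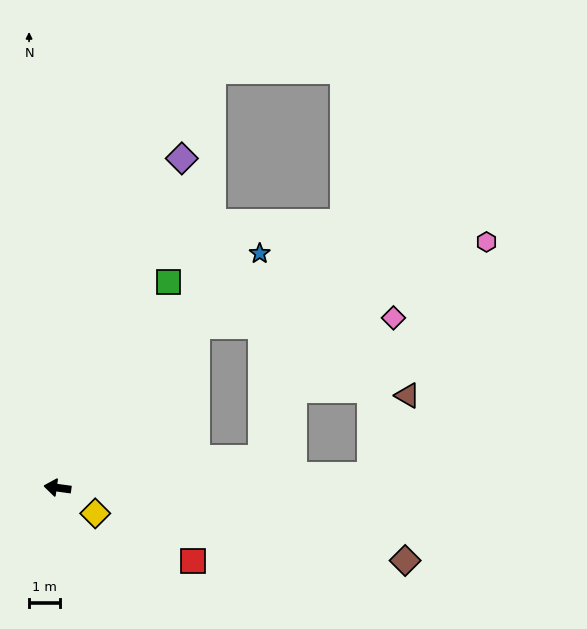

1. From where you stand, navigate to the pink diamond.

blocked — turn right 123°, forward 6.8 m, then turn right 47°, forward 6.3 m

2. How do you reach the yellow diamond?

turn left 154°, forward 1.5 m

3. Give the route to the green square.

turn right 111°, forward 7.5 m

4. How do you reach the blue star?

turn right 123°, forward 9.9 m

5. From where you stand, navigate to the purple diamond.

turn right 103°, forward 11.3 m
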